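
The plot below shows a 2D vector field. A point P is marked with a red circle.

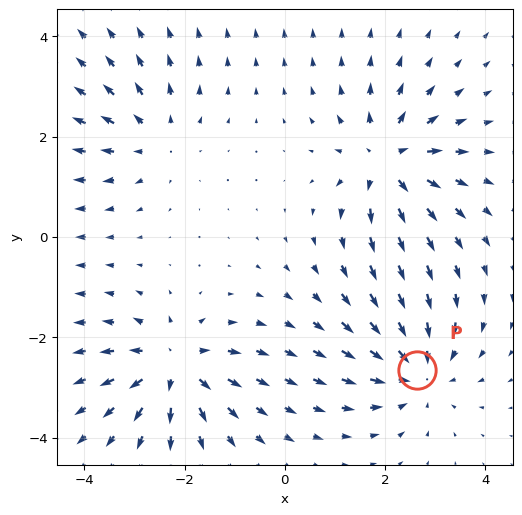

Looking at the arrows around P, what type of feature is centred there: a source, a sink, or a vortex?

sink

At P (2.6, -2.7) the arrows converge inward. Divergence about -4, curl ≈0 — negative divergence with near-zero curl is a sink.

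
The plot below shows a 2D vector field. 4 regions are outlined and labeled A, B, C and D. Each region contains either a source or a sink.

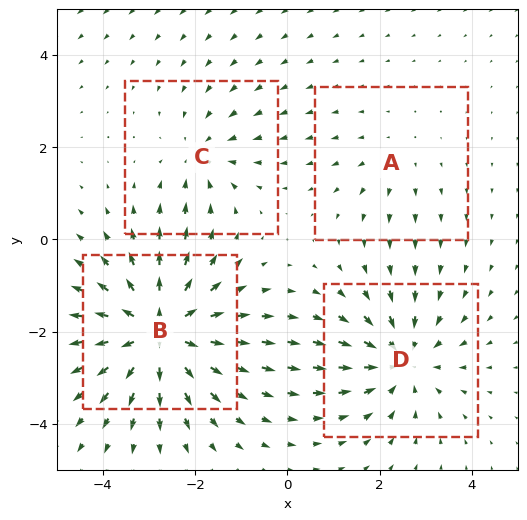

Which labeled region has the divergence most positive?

Divergence at each region's feature centre — A: about +2, B: about +6, C: about -3, D: about -5. Region B is most positive.

B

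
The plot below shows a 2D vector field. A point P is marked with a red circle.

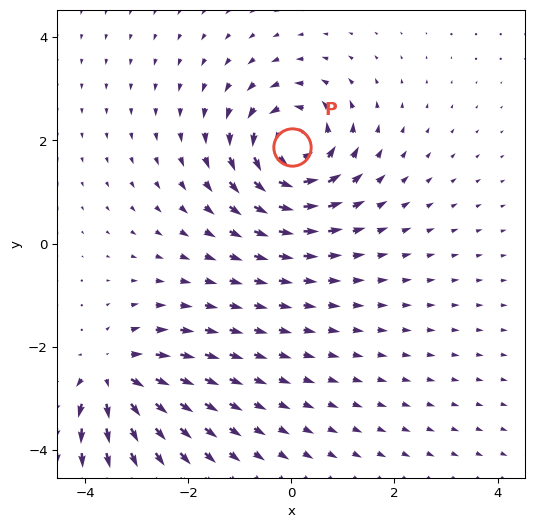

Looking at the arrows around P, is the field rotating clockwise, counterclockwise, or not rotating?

Near P at (0.0, 1.9) the arrows circulate counterclockwise. The curl (z-component) there is about +4; positive curl means counterclockwise rotation.

counterclockwise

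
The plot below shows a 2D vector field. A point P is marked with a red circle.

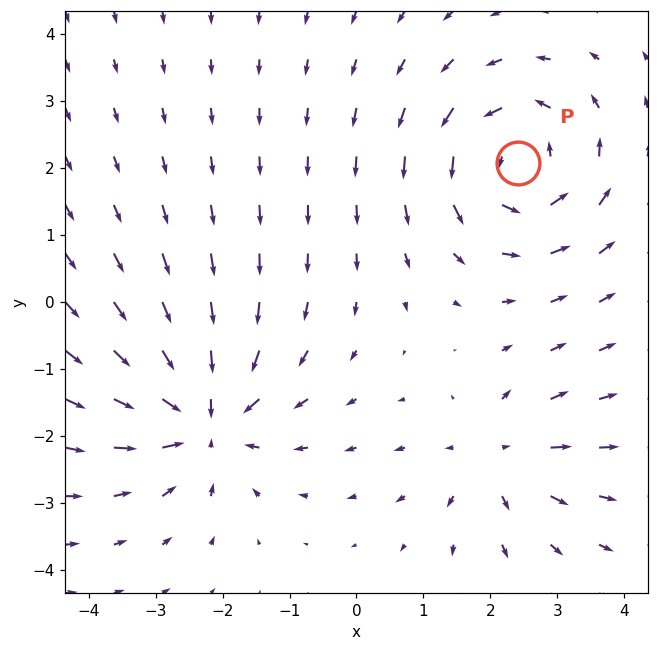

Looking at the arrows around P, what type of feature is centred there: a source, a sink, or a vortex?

vortex

At P (2.4, 2.1) the arrows circulate counterclockwise. Divergence ≈0, curl about +5 — near-zero divergence with nonzero curl is a vortex.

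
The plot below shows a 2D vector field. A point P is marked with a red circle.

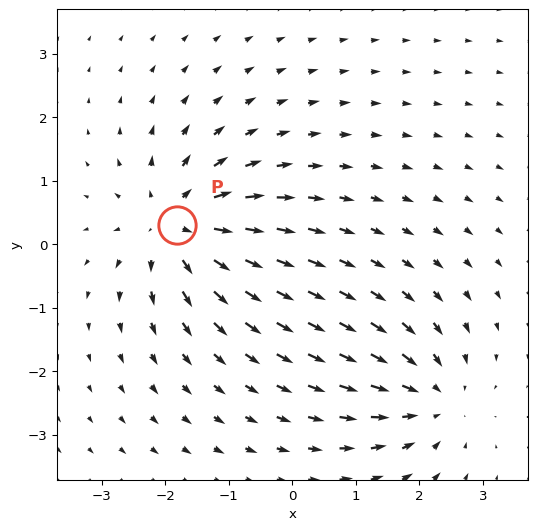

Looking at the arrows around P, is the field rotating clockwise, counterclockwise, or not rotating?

not rotating

Near P at (-1.8, 0.3) the arrows show no circulation. The curl there is ≈0.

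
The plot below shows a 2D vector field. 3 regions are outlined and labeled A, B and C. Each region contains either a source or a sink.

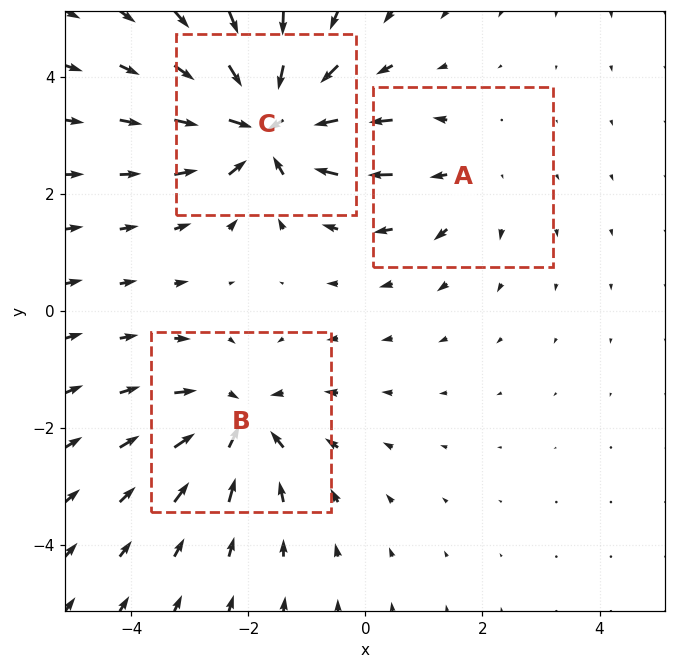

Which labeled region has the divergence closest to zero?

Divergence at each region's feature centre — A: about +2, B: about -4, C: about -5. Region A is closest to zero.

A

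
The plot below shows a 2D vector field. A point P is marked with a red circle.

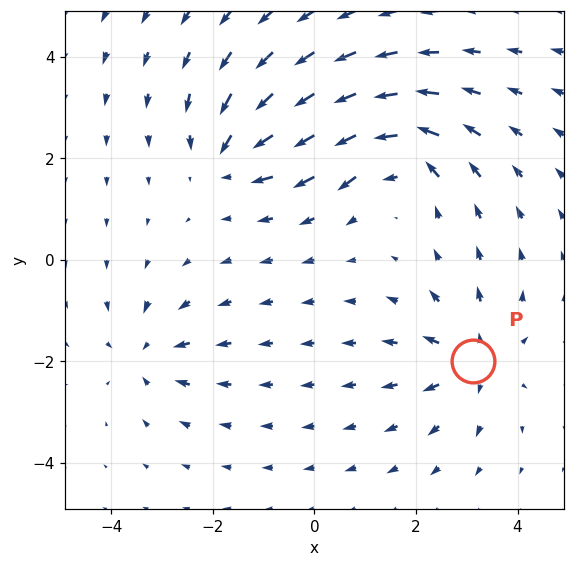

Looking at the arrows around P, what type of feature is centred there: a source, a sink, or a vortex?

At P (3.1, -2.0) the arrows spread outward. Divergence about +5, curl ≈0 — positive divergence with near-zero curl is a source.

source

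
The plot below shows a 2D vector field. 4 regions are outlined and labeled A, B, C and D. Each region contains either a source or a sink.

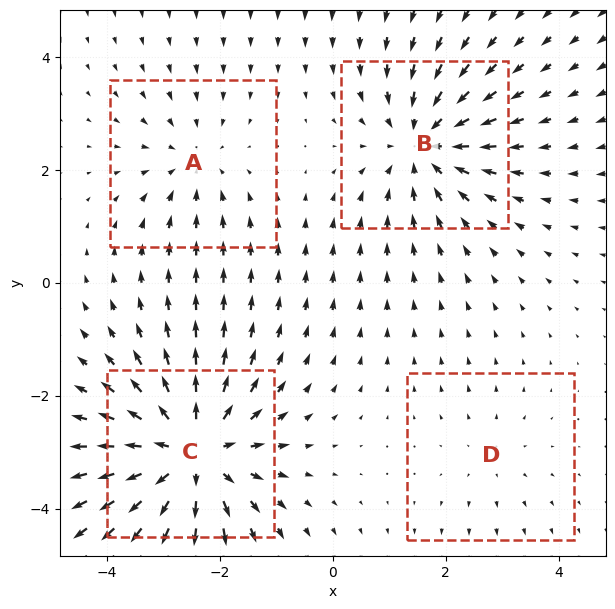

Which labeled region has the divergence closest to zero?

Divergence at each region's feature centre — A: about -3, B: about -5, C: about +7, D: about +2. Region D is closest to zero.

D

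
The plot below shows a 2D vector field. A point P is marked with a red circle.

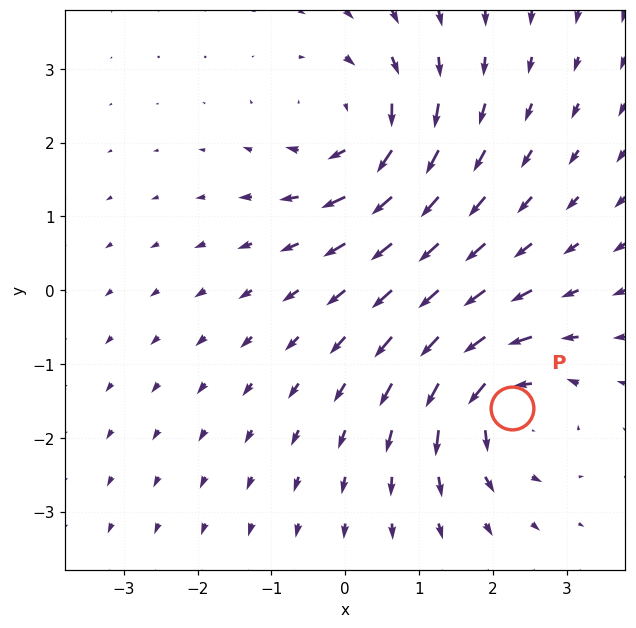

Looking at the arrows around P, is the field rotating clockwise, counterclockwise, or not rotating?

Near P at (2.3, -1.6) the arrows circulate counterclockwise. The curl (z-component) there is about +5; positive curl means counterclockwise rotation.

counterclockwise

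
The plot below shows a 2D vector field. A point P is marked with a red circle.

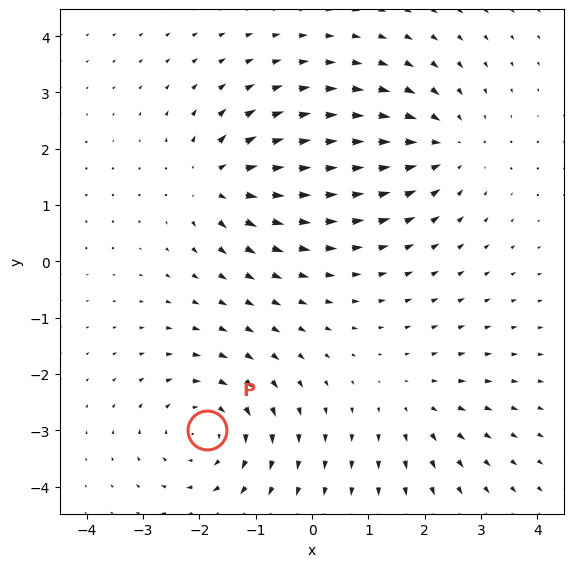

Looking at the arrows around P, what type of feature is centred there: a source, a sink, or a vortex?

vortex

At P (-1.9, -3.0) the arrows circulate clockwise. Divergence ≈0, curl about -4 — near-zero divergence with nonzero curl is a vortex.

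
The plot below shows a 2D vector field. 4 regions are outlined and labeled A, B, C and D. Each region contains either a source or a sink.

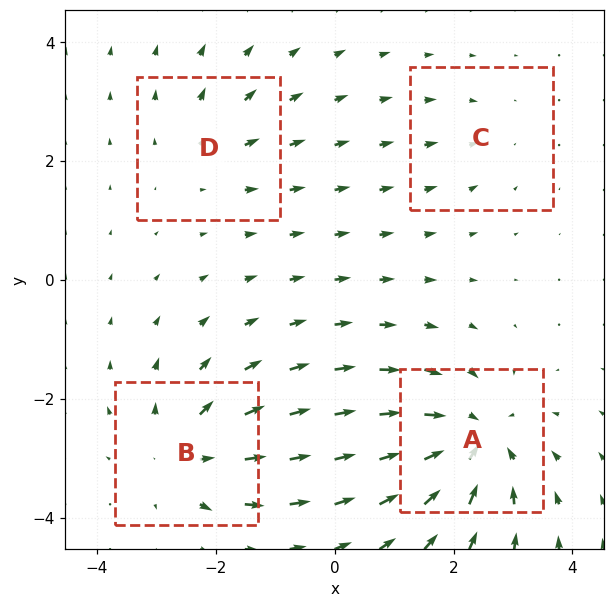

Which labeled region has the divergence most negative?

A

Divergence at each region's feature centre — A: about -7, B: about +5, C: about -2, D: about +3. Region A is most negative.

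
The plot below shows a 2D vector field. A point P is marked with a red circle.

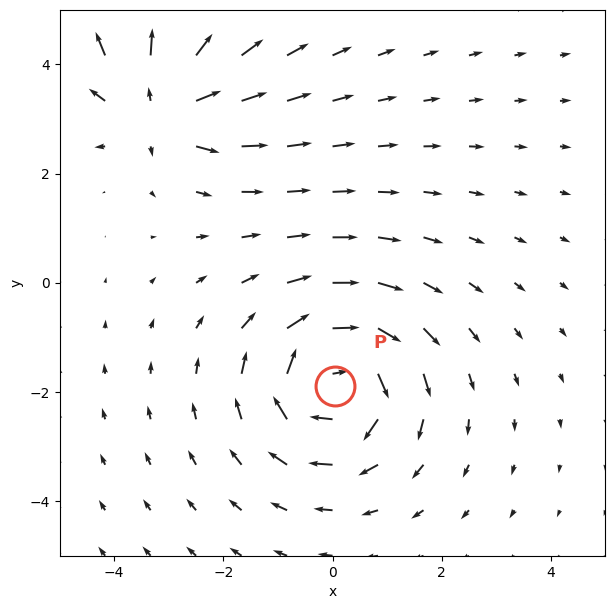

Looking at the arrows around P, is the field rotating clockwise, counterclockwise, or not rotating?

Near P at (0.1, -1.9) the arrows circulate clockwise. The curl (z-component) there is about -5; negative curl means clockwise rotation.

clockwise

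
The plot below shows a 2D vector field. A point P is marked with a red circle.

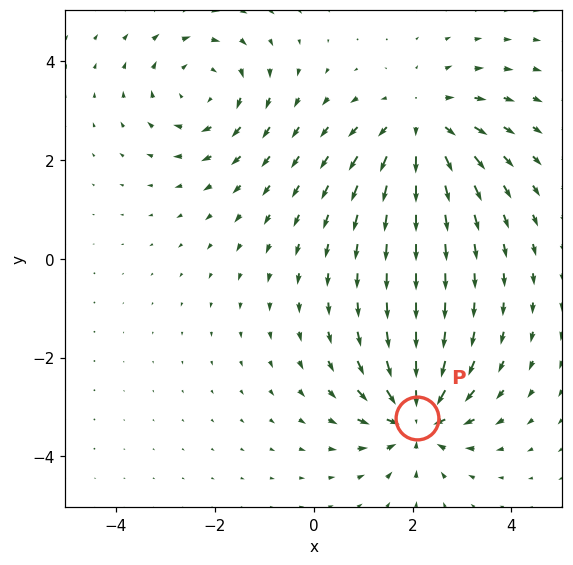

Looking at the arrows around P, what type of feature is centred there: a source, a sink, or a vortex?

At P (2.1, -3.2) the arrows converge inward. Divergence about -6, curl ≈0 — negative divergence with near-zero curl is a sink.

sink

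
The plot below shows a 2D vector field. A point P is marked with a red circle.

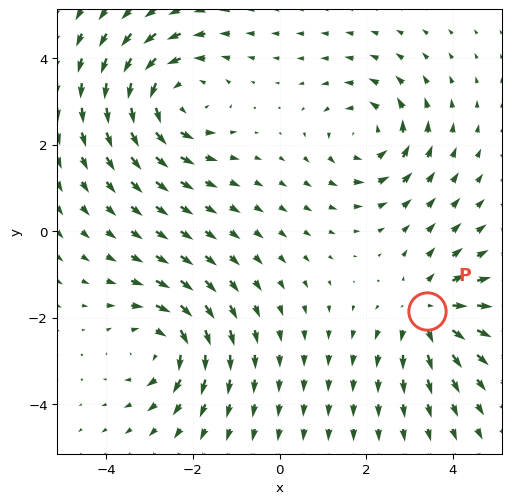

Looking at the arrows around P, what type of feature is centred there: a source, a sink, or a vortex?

At P (3.4, -1.8) the arrows spread outward. Divergence about +4, curl ≈0 — positive divergence with near-zero curl is a source.

source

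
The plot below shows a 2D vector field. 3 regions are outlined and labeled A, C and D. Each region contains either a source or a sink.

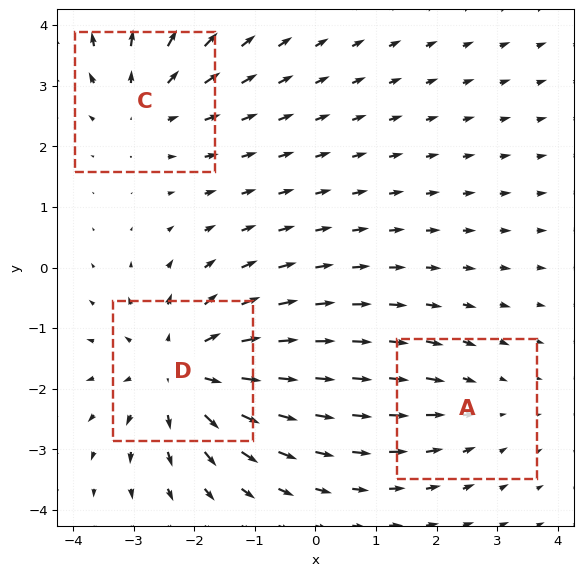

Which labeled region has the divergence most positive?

Divergence at each region's feature centre — A: about -2, C: about +3, D: about +4. Region D is most positive.

D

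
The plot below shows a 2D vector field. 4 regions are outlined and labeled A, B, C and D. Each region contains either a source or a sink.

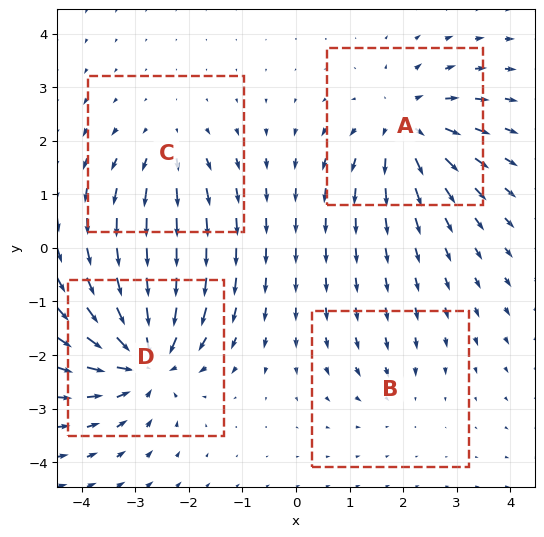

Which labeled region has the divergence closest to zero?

Divergence at each region's feature centre — A: about +5, B: about -2, C: about +3, D: about -7. Region B is closest to zero.

B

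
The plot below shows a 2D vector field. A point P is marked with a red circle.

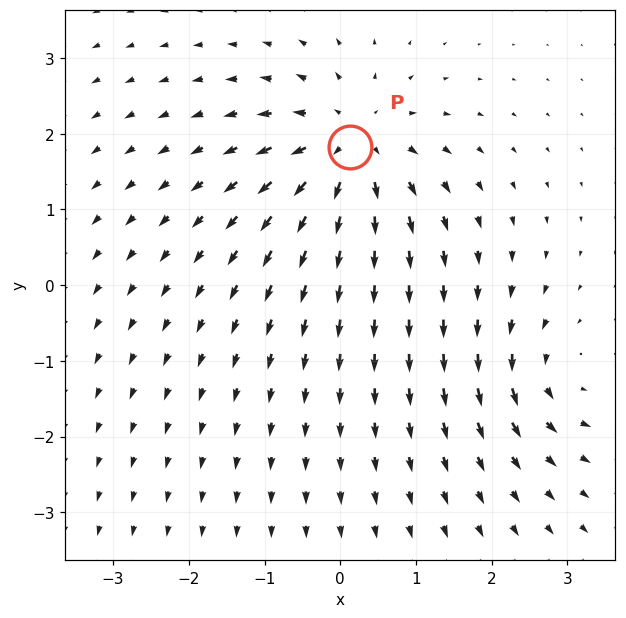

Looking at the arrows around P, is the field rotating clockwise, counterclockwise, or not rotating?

Near P at (0.1, 1.8) the arrows show no circulation. The curl there is ≈0.

not rotating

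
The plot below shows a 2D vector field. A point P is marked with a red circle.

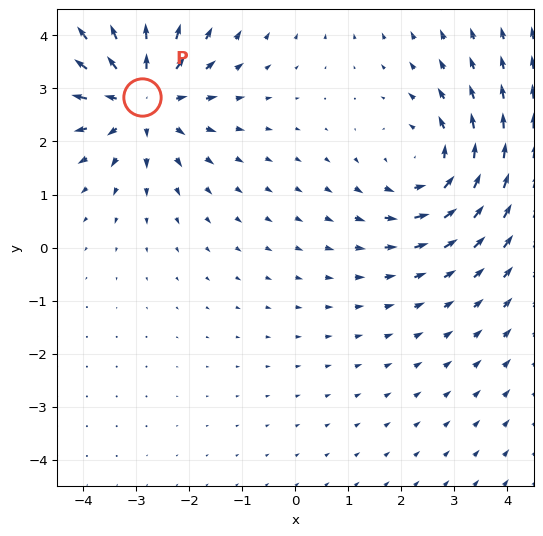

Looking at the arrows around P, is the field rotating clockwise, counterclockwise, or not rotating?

Near P at (-2.9, 2.8) the arrows show no circulation. The curl there is ≈0.

not rotating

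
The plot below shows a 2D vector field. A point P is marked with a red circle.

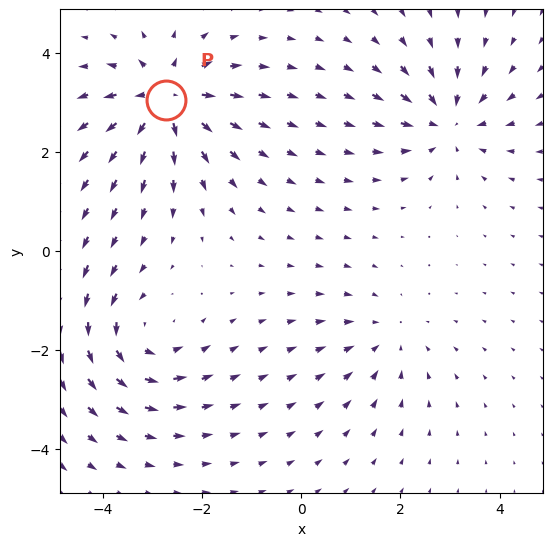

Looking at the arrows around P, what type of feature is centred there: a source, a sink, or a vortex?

source

At P (-2.7, 3.1) the arrows spread outward. Divergence about +5, curl ≈0 — positive divergence with near-zero curl is a source.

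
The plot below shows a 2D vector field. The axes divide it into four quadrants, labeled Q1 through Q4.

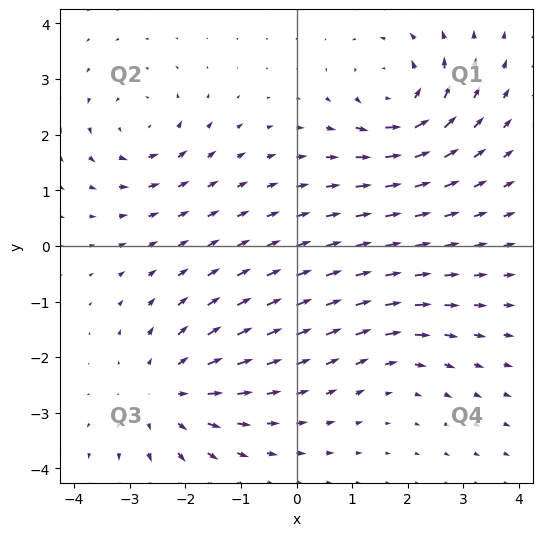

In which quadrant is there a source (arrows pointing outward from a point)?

Q3

The source sits at approximately (-2.4, -2.7), which lies in quadrant Q3. The divergence there is about +4, positive as expected for a source.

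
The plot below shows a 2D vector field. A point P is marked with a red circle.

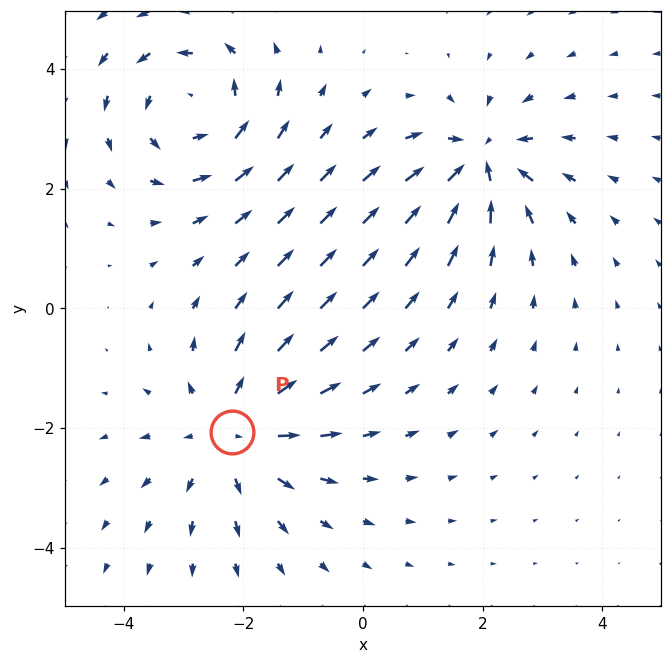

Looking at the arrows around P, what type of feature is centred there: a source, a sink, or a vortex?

At P (-2.2, -2.1) the arrows spread outward. Divergence about +3, curl ≈0 — positive divergence with near-zero curl is a source.

source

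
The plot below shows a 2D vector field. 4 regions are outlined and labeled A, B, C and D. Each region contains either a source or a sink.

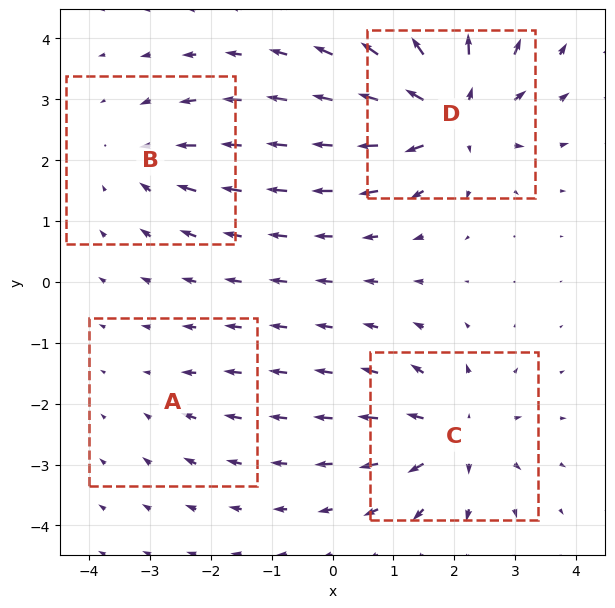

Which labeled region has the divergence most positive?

Divergence at each region's feature centre — A: about -2, B: about -4, C: about +6, D: about +8. Region D is most positive.

D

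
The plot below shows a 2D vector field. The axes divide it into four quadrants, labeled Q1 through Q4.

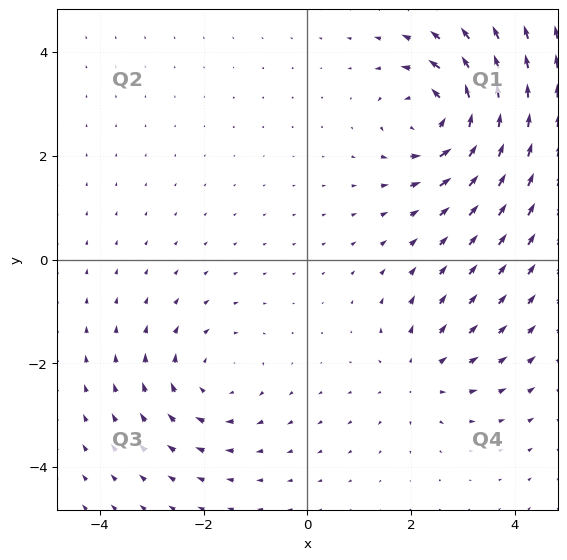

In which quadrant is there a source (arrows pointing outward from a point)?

The source sits at approximately (2.2, -2.2), which lies in quadrant Q4. The divergence there is about +3, positive as expected for a source.

Q4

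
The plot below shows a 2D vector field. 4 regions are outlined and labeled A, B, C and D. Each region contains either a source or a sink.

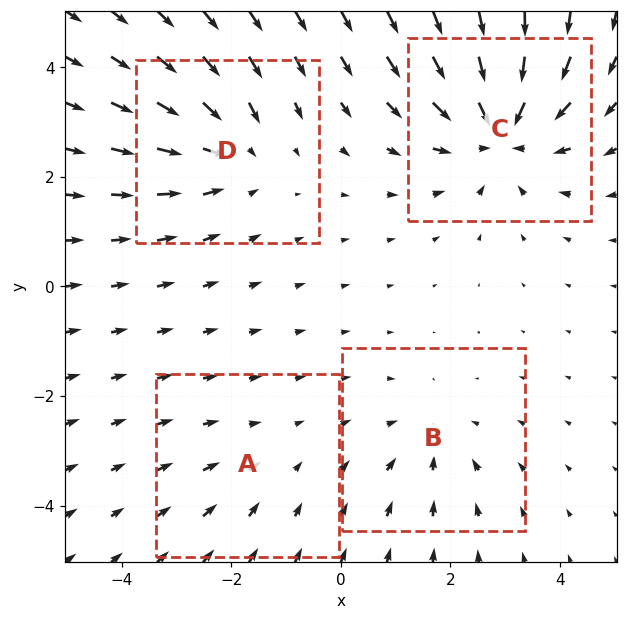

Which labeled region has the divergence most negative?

Divergence at each region's feature centre — A: about -2, B: about -3, C: about -6, D: about -4. Region C is most negative.

C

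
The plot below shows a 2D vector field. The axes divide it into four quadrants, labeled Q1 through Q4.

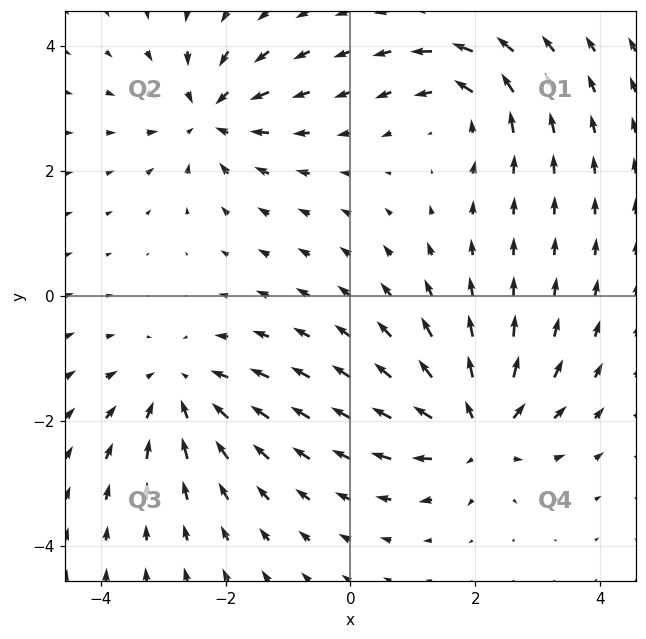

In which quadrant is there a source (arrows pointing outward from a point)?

Q4

The source sits at approximately (2.0, -2.2), which lies in quadrant Q4. The divergence there is about +7, positive as expected for a source.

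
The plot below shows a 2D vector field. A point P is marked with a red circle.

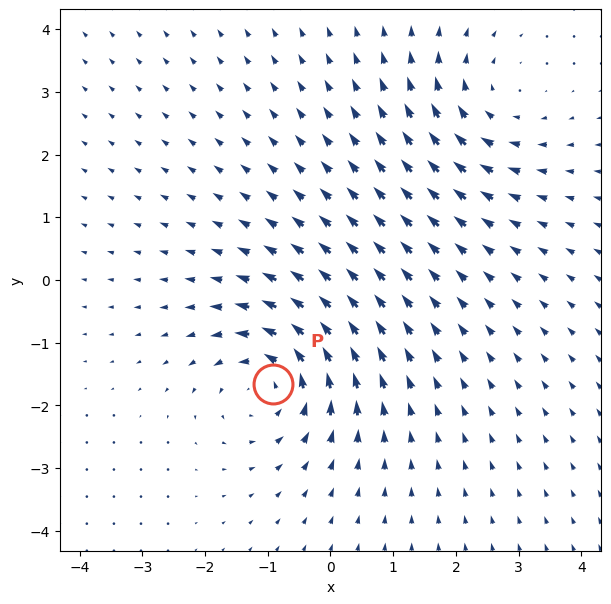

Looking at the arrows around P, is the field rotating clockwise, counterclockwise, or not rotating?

Near P at (-0.9, -1.7) the arrows circulate counterclockwise. The curl (z-component) there is about +6; positive curl means counterclockwise rotation.

counterclockwise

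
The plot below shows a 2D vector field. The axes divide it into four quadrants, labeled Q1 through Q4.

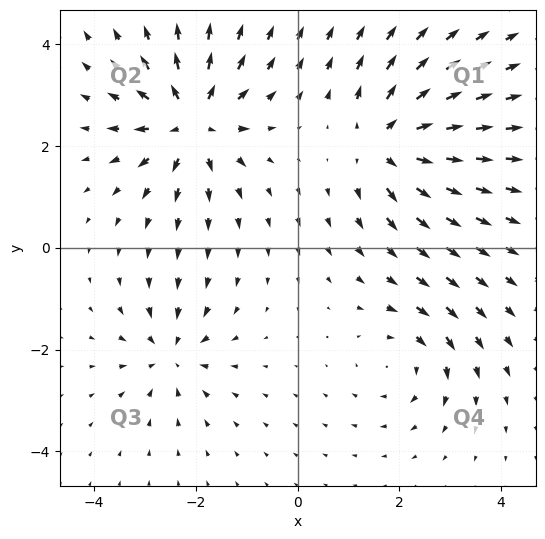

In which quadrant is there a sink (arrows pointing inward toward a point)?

Q3

The sink sits at approximately (-2.5, -2.1), which lies in quadrant Q3. The divergence there is about -3, negative as expected for a sink.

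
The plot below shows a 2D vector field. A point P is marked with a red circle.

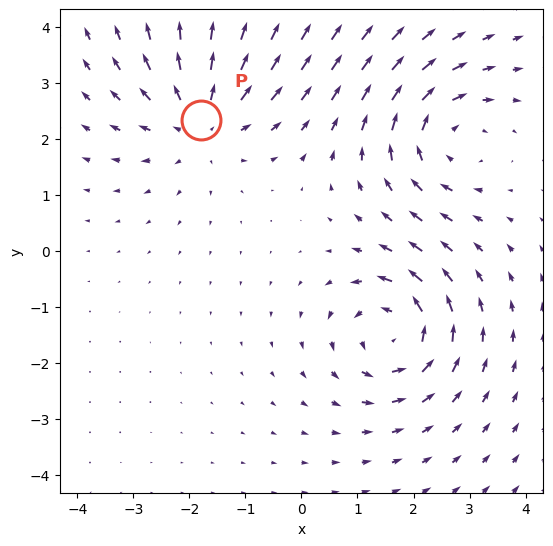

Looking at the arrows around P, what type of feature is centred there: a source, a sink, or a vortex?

source

At P (-1.8, 2.3) the arrows spread outward. Divergence about +4, curl ≈0 — positive divergence with near-zero curl is a source.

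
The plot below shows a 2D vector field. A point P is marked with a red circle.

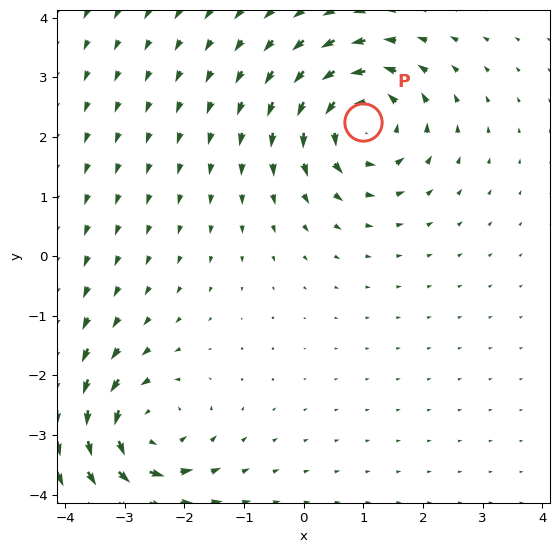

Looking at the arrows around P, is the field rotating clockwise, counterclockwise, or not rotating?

Near P at (1.0, 2.3) the arrows circulate counterclockwise. The curl (z-component) there is about +6; positive curl means counterclockwise rotation.

counterclockwise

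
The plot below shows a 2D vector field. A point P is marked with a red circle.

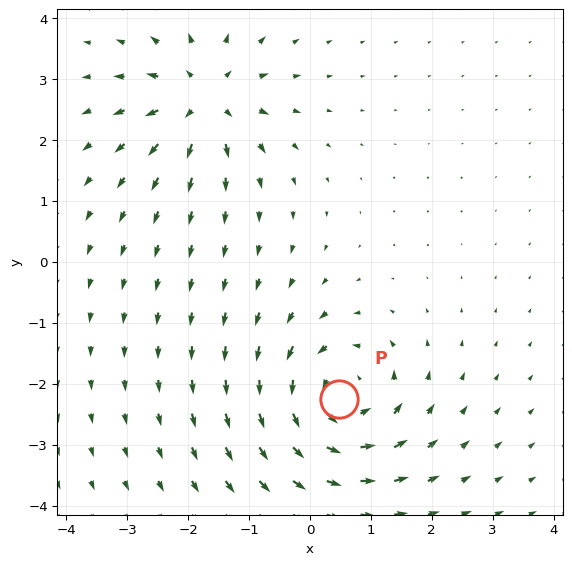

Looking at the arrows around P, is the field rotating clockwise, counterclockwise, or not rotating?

Near P at (0.5, -2.3) the arrows circulate counterclockwise. The curl (z-component) there is about +5; positive curl means counterclockwise rotation.

counterclockwise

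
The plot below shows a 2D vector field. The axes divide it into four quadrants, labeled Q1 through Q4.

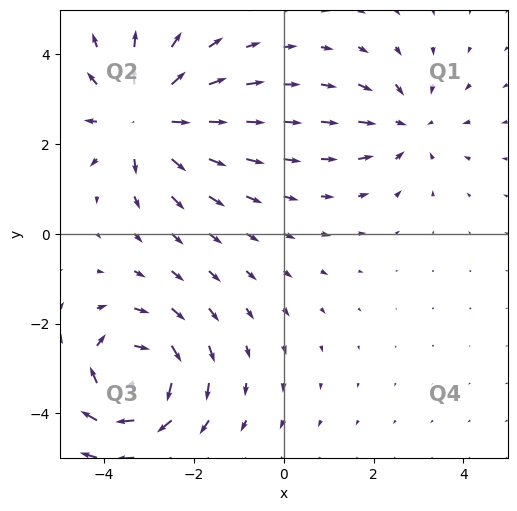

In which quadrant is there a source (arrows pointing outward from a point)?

Q2

The source sits at approximately (-3.1, 2.6), which lies in quadrant Q2. The divergence there is about +5, positive as expected for a source.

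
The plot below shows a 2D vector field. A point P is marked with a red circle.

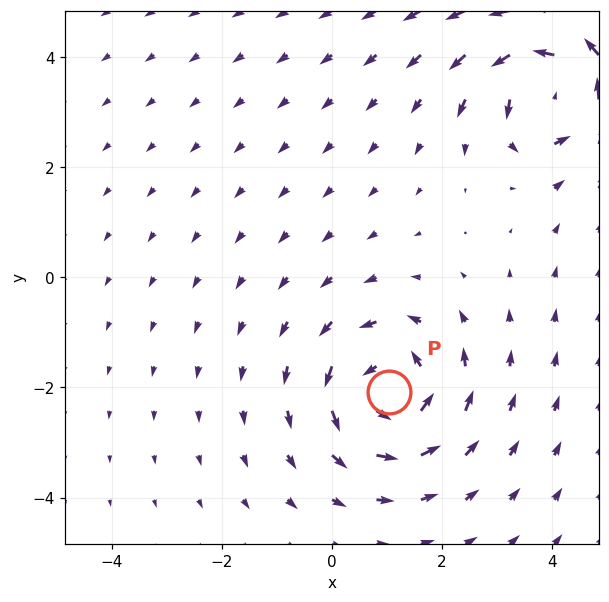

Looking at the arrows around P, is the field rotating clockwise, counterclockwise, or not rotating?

Near P at (1.0, -2.1) the arrows circulate counterclockwise. The curl (z-component) there is about +4; positive curl means counterclockwise rotation.

counterclockwise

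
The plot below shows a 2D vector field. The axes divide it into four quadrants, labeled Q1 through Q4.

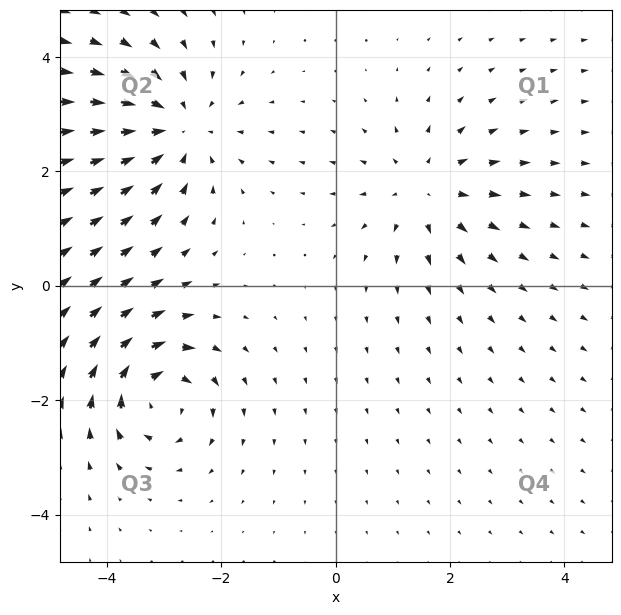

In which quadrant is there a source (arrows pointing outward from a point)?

The source sits at approximately (1.6, 1.7), which lies in quadrant Q1. The divergence there is about +4, positive as expected for a source.

Q1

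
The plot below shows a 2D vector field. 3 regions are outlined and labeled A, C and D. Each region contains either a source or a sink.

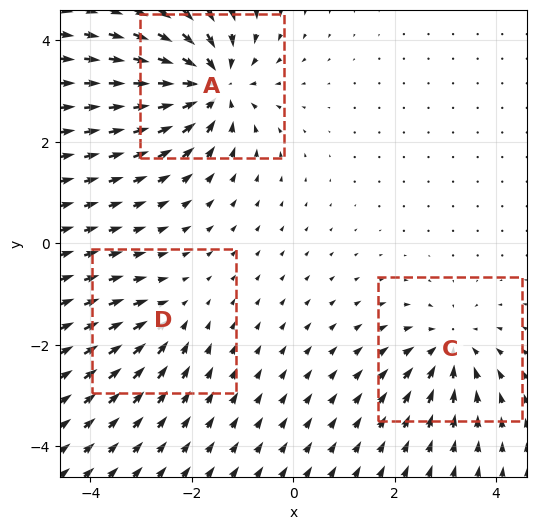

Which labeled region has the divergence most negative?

A

Divergence at each region's feature centre — A: about -6, C: about -4, D: about -2. Region A is most negative.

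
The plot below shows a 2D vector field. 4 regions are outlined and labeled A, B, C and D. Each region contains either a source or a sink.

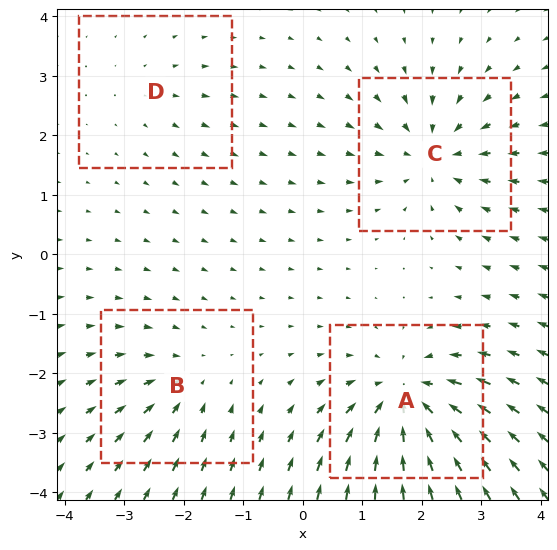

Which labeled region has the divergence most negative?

A

Divergence at each region's feature centre — A: about -7, B: about -4, C: about -5, D: about +2. Region A is most negative.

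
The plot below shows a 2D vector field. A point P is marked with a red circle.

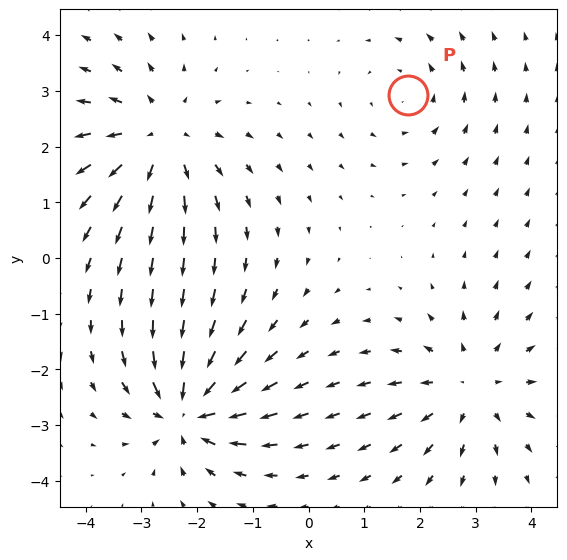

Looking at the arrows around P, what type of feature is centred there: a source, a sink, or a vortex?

vortex

At P (1.8, 2.9) the arrows circulate counterclockwise. Divergence ≈0, curl about +3 — near-zero divergence with nonzero curl is a vortex.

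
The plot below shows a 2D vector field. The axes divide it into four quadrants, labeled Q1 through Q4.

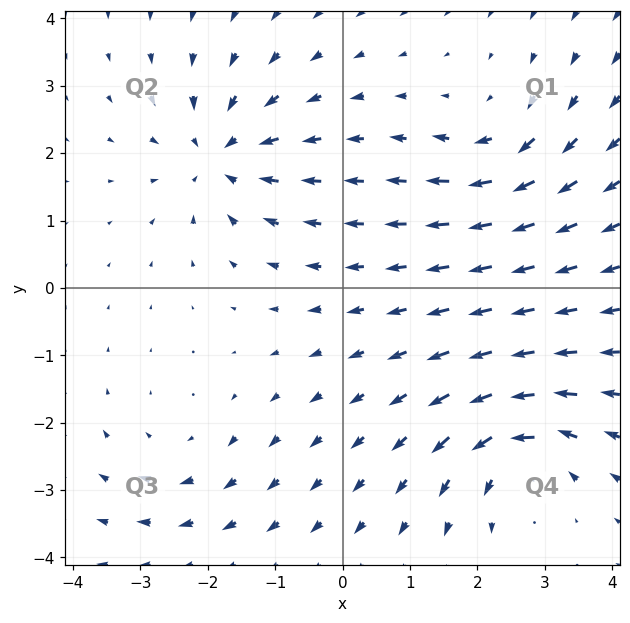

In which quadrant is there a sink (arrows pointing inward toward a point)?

Q2

The sink sits at approximately (-1.8, 2.0), which lies in quadrant Q2. The divergence there is about -6, negative as expected for a sink.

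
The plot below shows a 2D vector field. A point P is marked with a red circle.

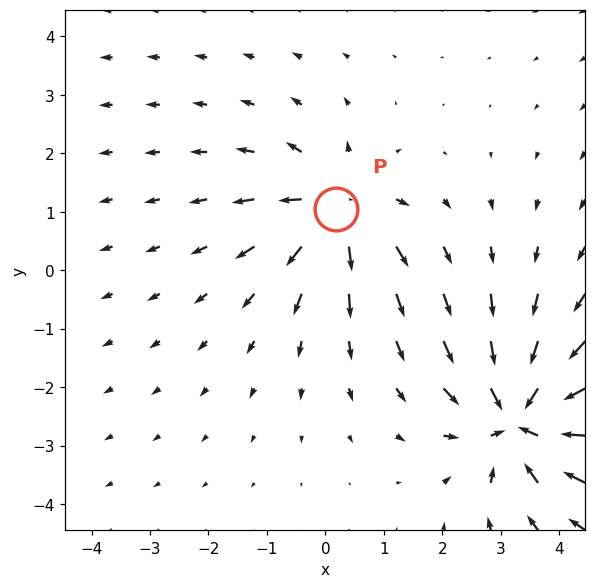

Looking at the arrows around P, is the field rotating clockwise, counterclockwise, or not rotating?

not rotating

Near P at (0.2, 1.0) the arrows show no circulation. The curl there is ≈0.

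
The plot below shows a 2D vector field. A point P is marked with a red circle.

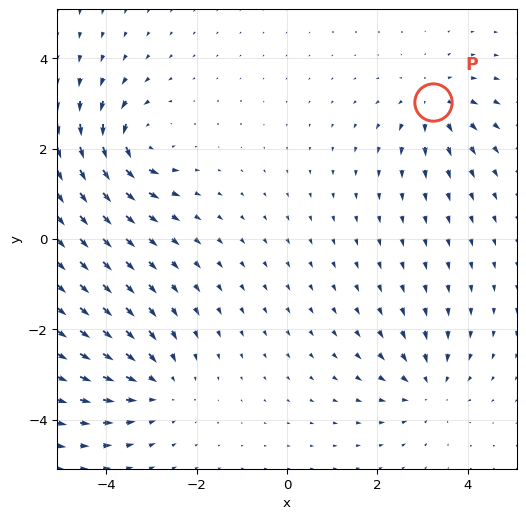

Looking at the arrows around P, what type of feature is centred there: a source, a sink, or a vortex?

source

At P (3.2, 3.0) the arrows spread outward. Divergence about +4, curl ≈0 — positive divergence with near-zero curl is a source.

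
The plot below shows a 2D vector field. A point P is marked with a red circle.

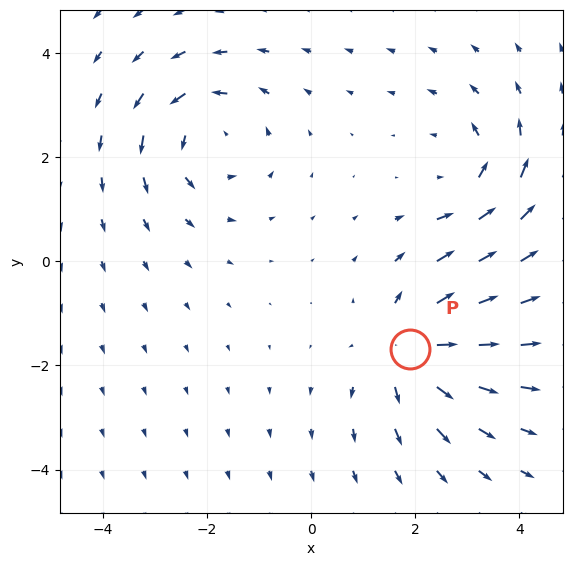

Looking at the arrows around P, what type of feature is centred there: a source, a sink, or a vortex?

At P (1.9, -1.7) the arrows spread outward. Divergence about +4, curl ≈0 — positive divergence with near-zero curl is a source.

source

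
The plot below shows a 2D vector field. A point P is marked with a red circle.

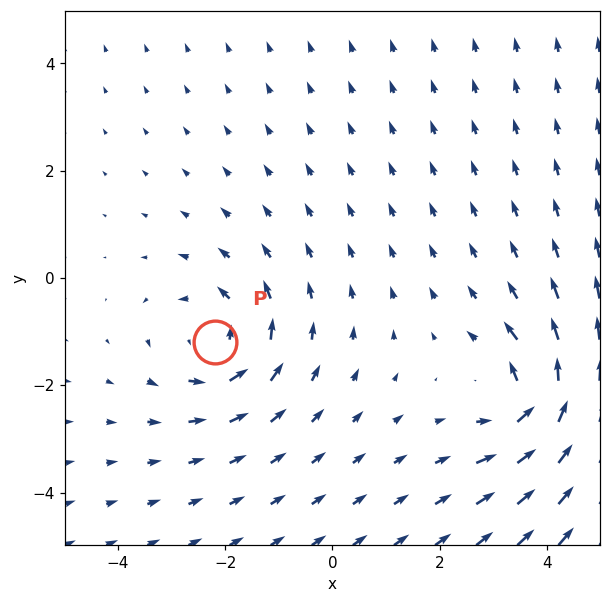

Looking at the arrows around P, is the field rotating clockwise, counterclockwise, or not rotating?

Near P at (-2.2, -1.2) the arrows circulate counterclockwise. The curl (z-component) there is about +3; positive curl means counterclockwise rotation.

counterclockwise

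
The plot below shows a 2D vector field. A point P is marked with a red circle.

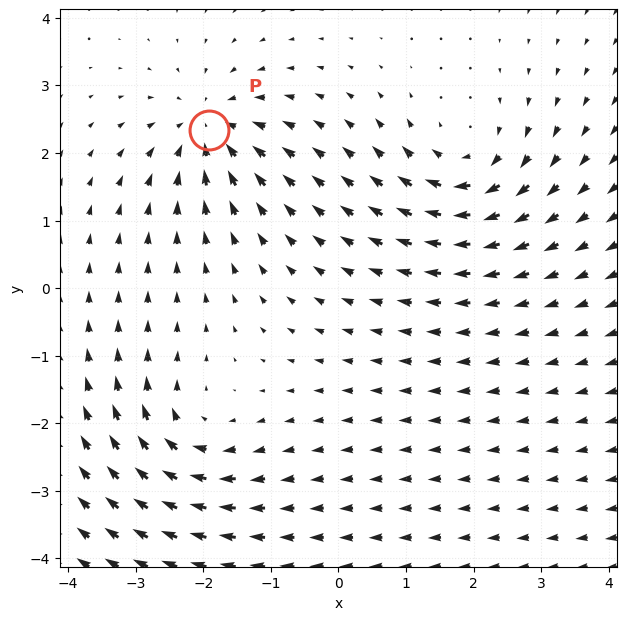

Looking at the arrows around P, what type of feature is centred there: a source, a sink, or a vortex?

sink

At P (-1.9, 2.3) the arrows converge inward. Divergence about -5, curl ≈0 — negative divergence with near-zero curl is a sink.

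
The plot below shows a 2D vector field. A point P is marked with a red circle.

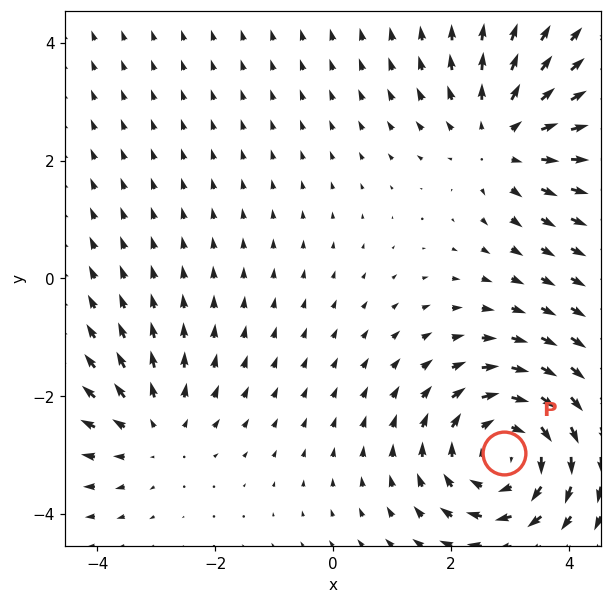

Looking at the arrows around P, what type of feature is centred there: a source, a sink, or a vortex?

At P (2.9, -3.0) the arrows circulate clockwise. Divergence ≈0, curl about -4 — near-zero divergence with nonzero curl is a vortex.

vortex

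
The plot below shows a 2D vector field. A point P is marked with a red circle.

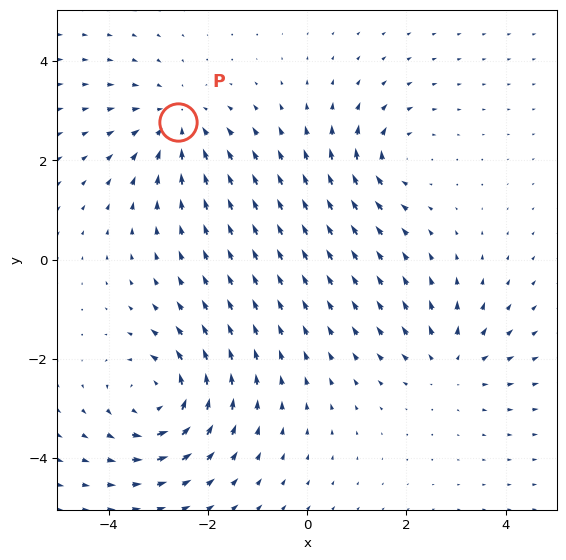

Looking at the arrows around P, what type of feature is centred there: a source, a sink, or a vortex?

sink

At P (-2.6, 2.8) the arrows converge inward. Divergence about -3, curl ≈0 — negative divergence with near-zero curl is a sink.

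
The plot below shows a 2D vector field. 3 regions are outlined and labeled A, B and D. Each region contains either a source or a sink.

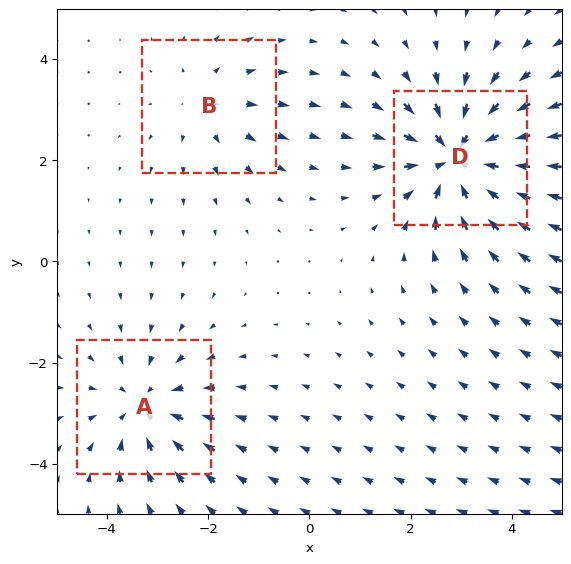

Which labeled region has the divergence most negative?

D

Divergence at each region's feature centre — A: about -3, B: about +2, D: about -5. Region D is most negative.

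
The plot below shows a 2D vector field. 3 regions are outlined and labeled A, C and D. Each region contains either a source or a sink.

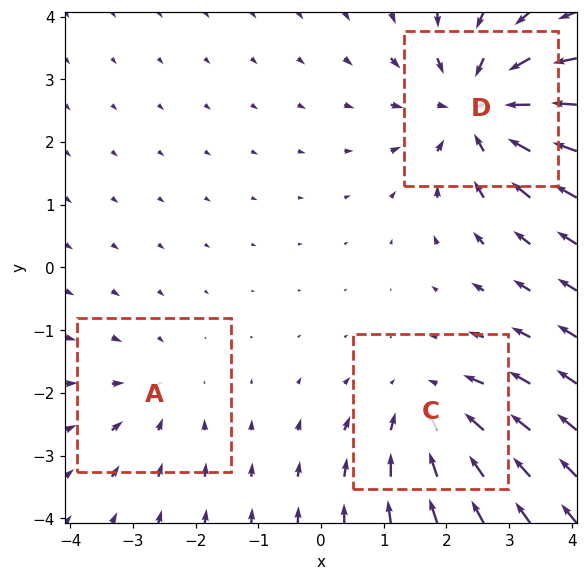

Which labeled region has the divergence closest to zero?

A

Divergence at each region's feature centre — A: about -2, C: about -3, D: about -4. Region A is closest to zero.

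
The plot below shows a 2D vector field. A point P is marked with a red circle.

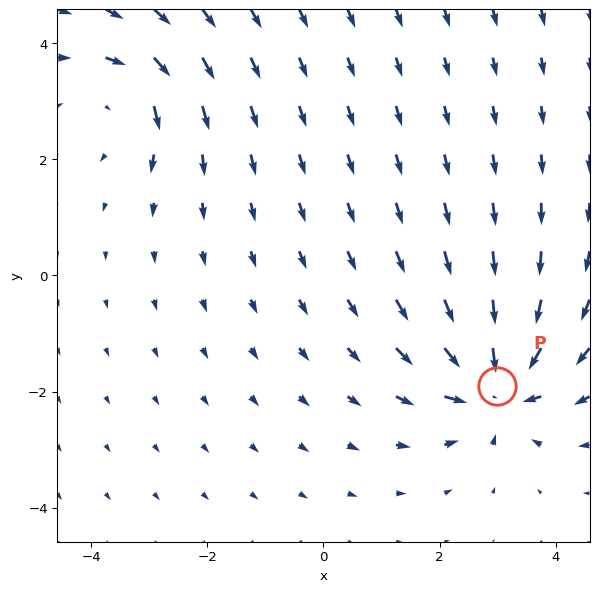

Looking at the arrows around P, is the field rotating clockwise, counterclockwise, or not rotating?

not rotating

Near P at (3.0, -1.9) the arrows show no circulation. The curl there is ≈0.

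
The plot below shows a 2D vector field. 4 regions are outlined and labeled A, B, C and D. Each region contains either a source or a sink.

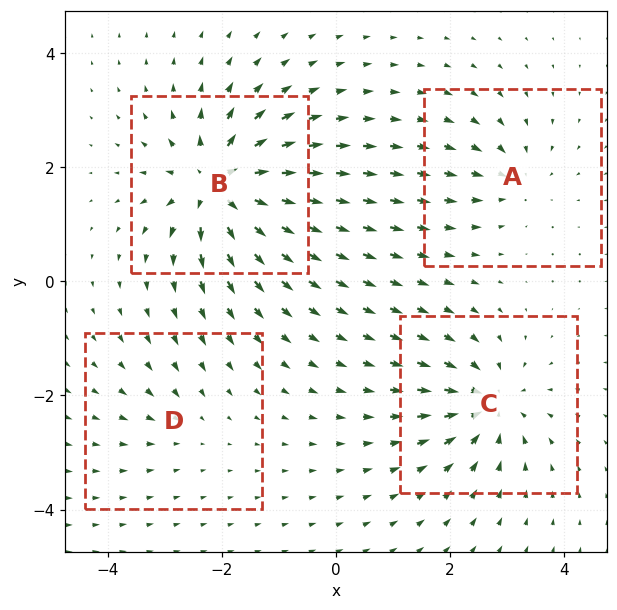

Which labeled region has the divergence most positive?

B

Divergence at each region's feature centre — A: about -4, B: about +8, C: about -6, D: about -2. Region B is most positive.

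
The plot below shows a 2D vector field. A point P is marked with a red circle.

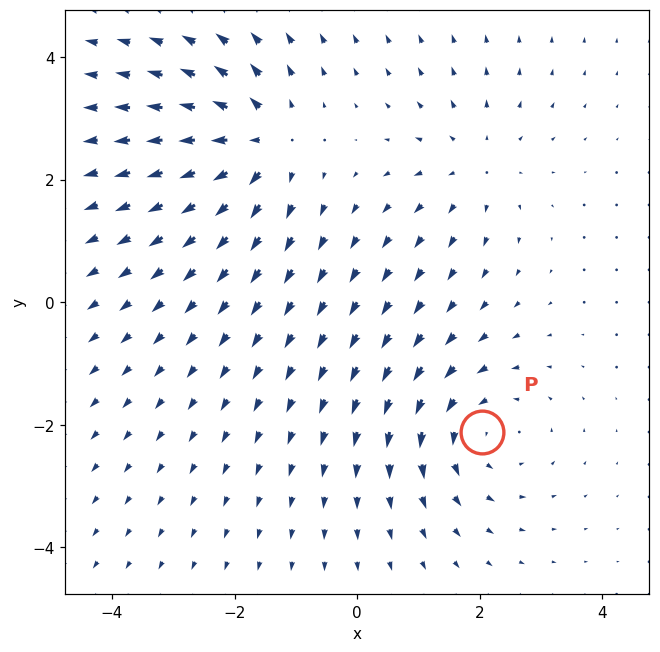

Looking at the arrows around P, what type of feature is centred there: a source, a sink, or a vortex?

At P (2.0, -2.1) the arrows circulate counterclockwise. Divergence ≈0, curl about +4 — near-zero divergence with nonzero curl is a vortex.

vortex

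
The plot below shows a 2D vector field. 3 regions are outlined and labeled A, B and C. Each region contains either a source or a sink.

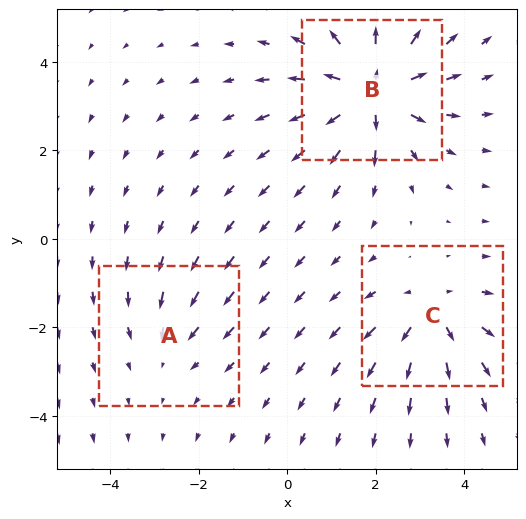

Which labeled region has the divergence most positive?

Divergence at each region's feature centre — A: about -2, B: about +6, C: about +4. Region B is most positive.

B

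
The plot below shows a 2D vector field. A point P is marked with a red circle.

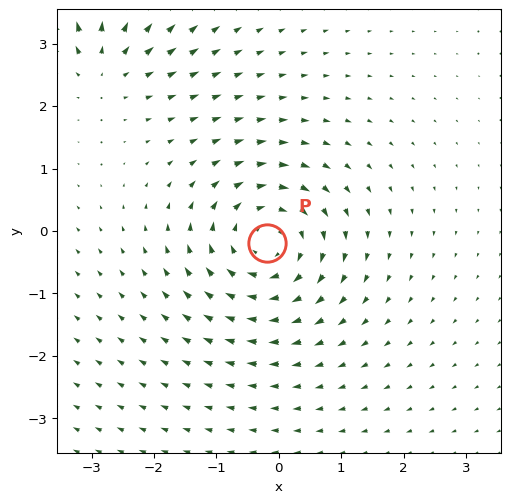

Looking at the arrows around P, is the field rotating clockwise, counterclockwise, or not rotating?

clockwise

Near P at (-0.2, -0.2) the arrows circulate clockwise. The curl (z-component) there is about -4; negative curl means clockwise rotation.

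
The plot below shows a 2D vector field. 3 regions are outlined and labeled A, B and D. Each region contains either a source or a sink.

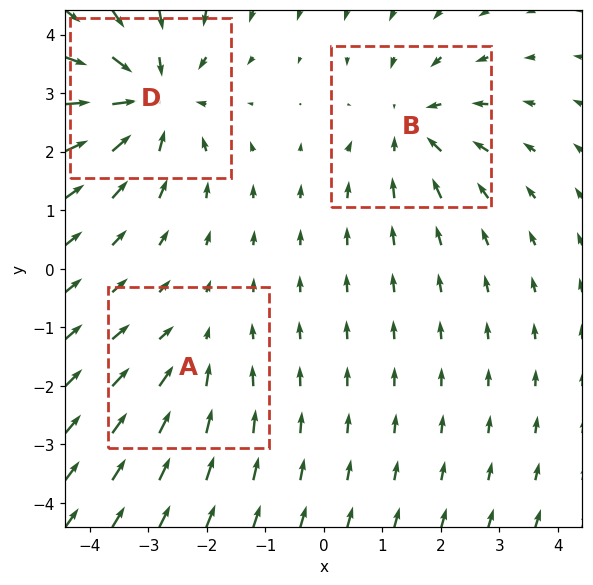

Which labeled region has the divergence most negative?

D

Divergence at each region's feature centre — A: about -2, B: about -3, D: about -4. Region D is most negative.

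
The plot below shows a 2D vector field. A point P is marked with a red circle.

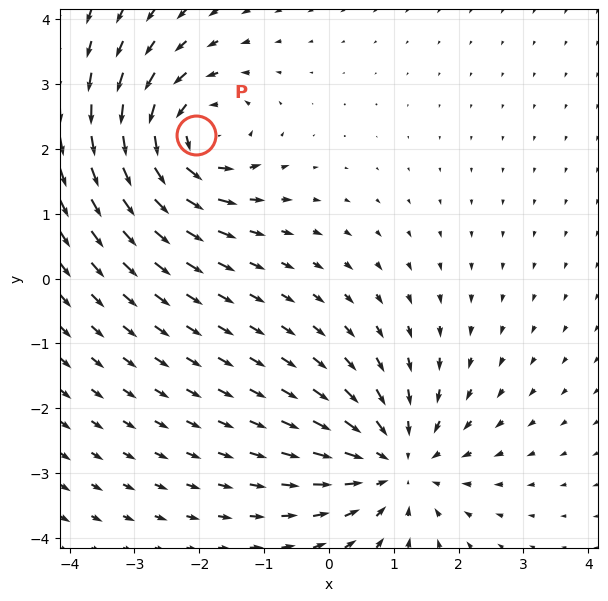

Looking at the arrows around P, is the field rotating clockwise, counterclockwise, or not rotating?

Near P at (-2.0, 2.2) the arrows circulate counterclockwise. The curl (z-component) there is about +3; positive curl means counterclockwise rotation.

counterclockwise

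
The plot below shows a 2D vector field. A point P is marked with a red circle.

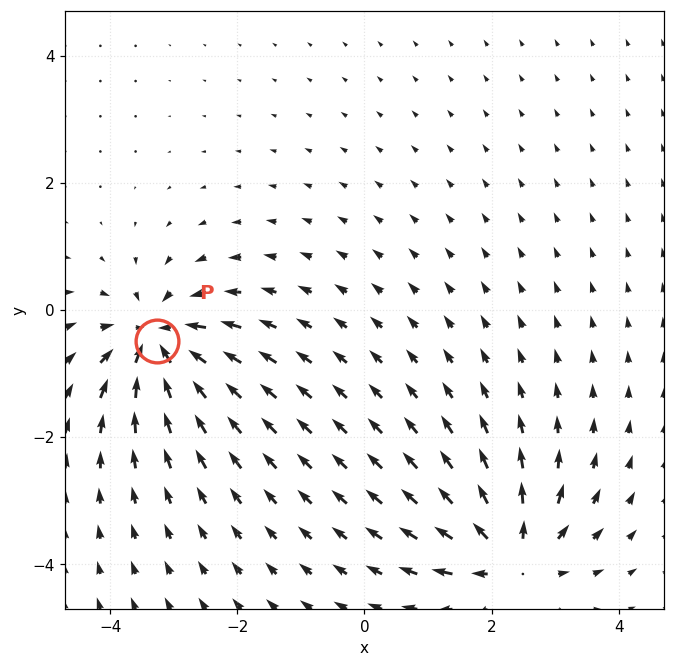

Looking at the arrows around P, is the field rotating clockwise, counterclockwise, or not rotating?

not rotating

Near P at (-3.3, -0.5) the arrows show no circulation. The curl there is ≈0.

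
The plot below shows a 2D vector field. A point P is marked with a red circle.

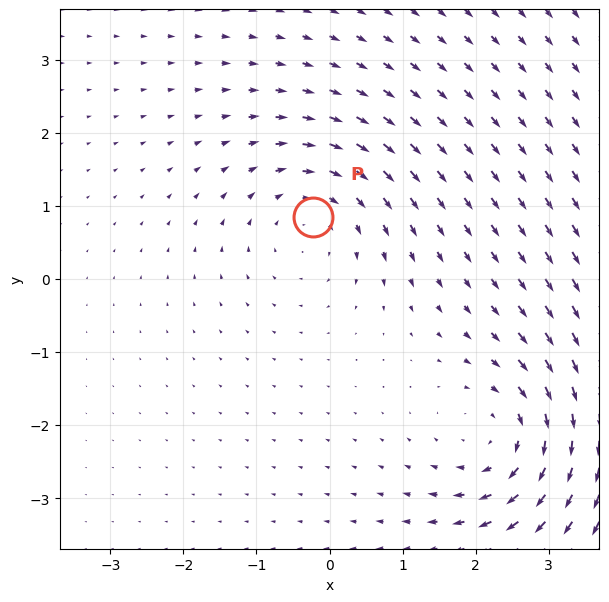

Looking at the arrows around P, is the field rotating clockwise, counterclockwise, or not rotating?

clockwise

Near P at (-0.2, 0.8) the arrows circulate clockwise. The curl (z-component) there is about -4; negative curl means clockwise rotation.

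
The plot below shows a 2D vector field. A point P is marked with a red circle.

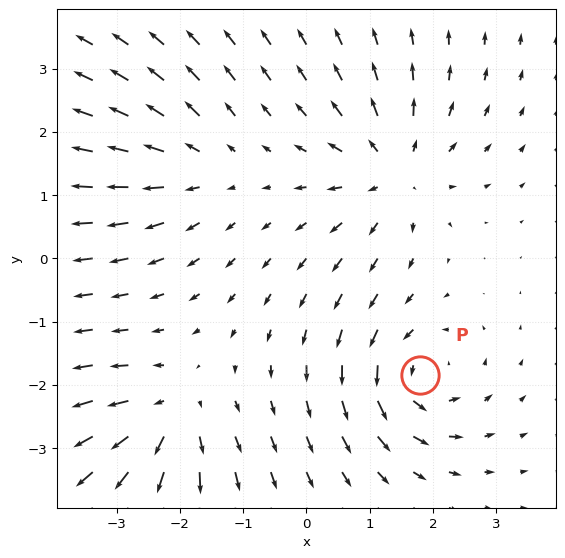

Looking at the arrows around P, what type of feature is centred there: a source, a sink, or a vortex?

vortex

At P (1.8, -1.8) the arrows circulate counterclockwise. Divergence ≈0, curl about +4 — near-zero divergence with nonzero curl is a vortex.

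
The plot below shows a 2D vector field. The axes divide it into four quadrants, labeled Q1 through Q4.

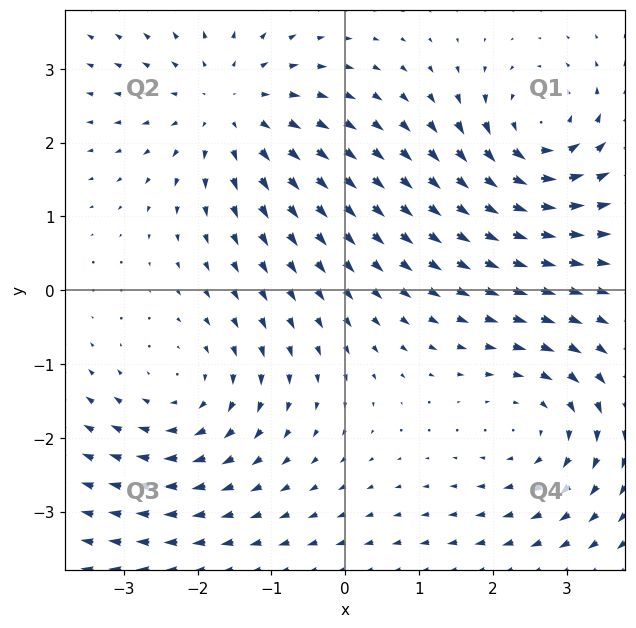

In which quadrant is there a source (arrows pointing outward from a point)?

The source sits at approximately (-1.6, 2.5), which lies in quadrant Q2. The divergence there is about +4, positive as expected for a source.

Q2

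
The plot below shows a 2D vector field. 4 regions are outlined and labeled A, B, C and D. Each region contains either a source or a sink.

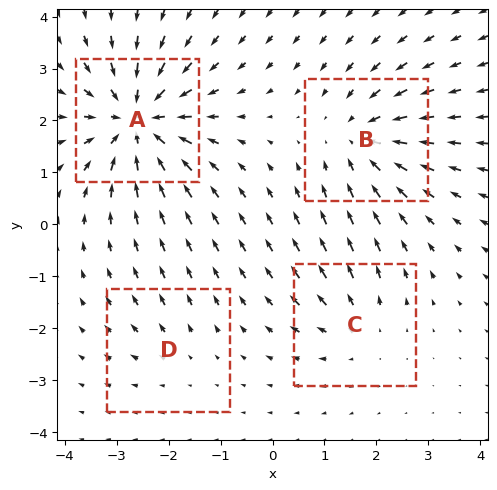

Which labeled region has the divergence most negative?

A

Divergence at each region's feature centre — A: about -8, B: about -5, C: about +3, D: about +2. Region A is most negative.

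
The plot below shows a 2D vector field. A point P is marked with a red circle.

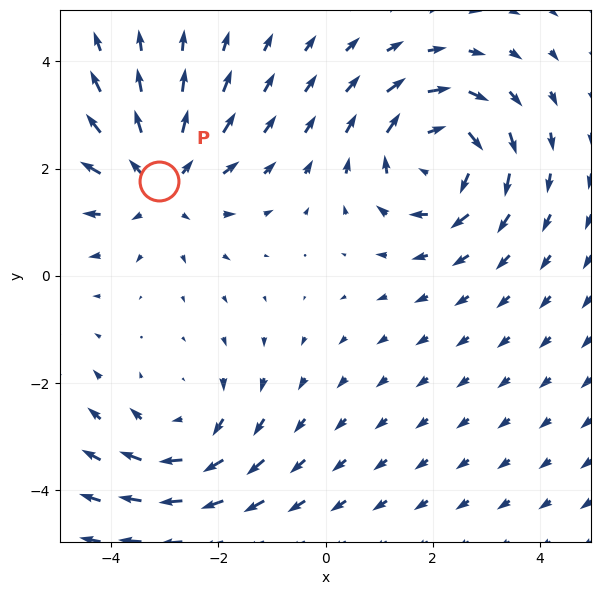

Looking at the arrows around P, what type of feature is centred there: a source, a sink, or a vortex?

At P (-3.1, 1.8) the arrows spread outward. Divergence about +4, curl ≈0 — positive divergence with near-zero curl is a source.

source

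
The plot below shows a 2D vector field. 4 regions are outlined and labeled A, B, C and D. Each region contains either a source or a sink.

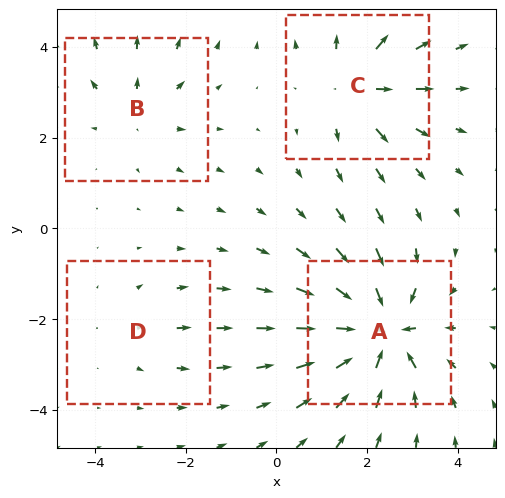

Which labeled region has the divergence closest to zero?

D

Divergence at each region's feature centre — A: about -8, B: about +3, C: about +5, D: about +2. Region D is closest to zero.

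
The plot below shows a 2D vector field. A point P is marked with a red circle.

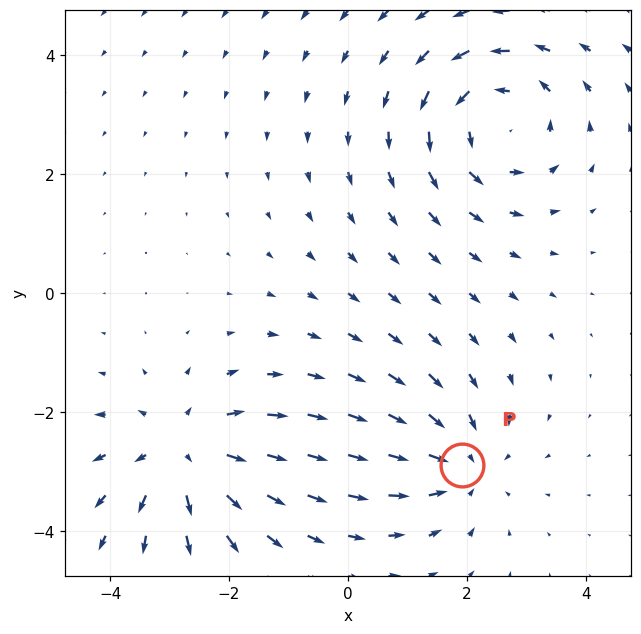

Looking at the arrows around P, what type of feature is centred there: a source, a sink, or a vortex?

At P (1.9, -2.9) the arrows converge inward. Divergence about -3, curl ≈0 — negative divergence with near-zero curl is a sink.

sink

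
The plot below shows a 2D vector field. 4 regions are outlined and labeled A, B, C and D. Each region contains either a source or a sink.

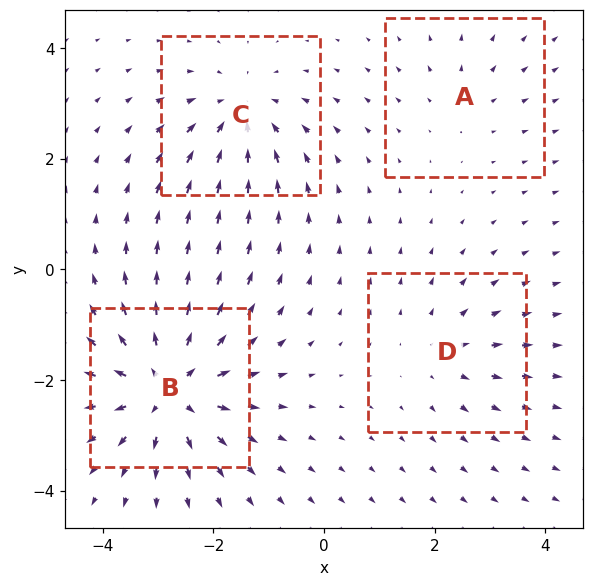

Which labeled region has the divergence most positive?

B

Divergence at each region's feature centre — A: about +2, B: about +7, C: about -4, D: about +3. Region B is most positive.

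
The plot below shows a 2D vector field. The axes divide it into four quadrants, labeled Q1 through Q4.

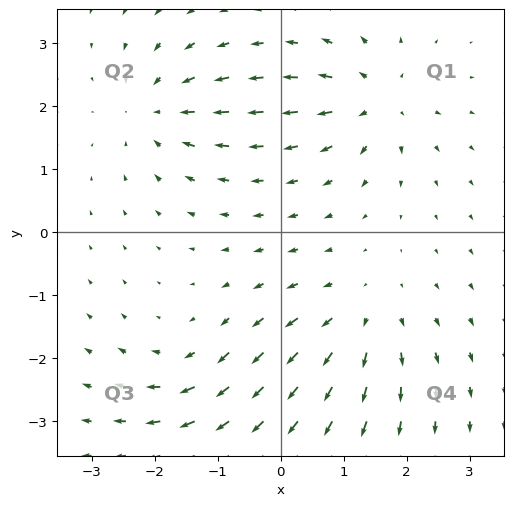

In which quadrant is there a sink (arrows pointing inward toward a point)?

The sink sits at approximately (-2.0, 1.9), which lies in quadrant Q2. The divergence there is about -5, negative as expected for a sink.

Q2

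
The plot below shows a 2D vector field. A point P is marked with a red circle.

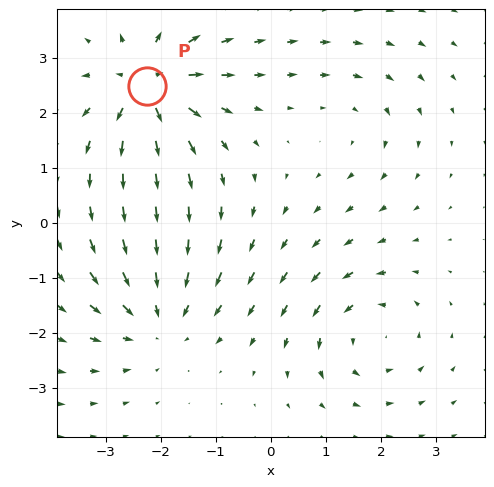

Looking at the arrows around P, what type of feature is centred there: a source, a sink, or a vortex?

At P (-2.2, 2.5) the arrows spread outward. Divergence about +6, curl ≈0 — positive divergence with near-zero curl is a source.

source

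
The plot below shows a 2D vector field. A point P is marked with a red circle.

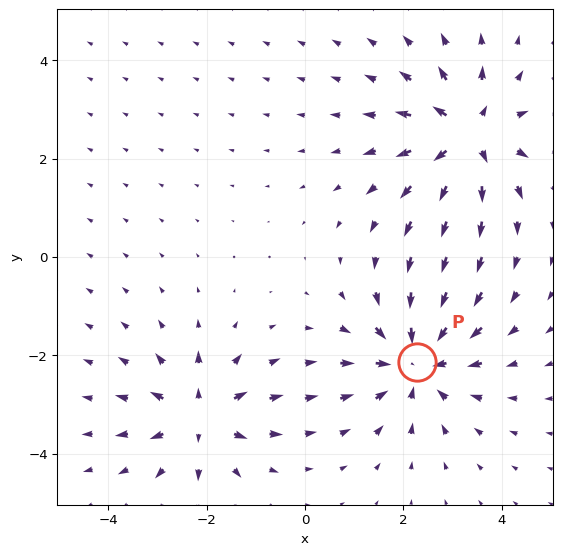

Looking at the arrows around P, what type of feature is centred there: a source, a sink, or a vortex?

At P (2.3, -2.1) the arrows converge inward. Divergence about -5, curl ≈0 — negative divergence with near-zero curl is a sink.

sink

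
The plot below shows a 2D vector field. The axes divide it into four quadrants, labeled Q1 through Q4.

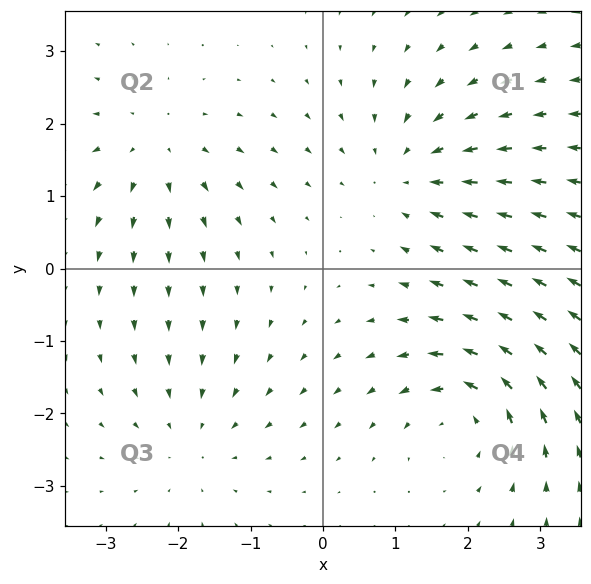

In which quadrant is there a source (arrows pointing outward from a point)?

The source sits at approximately (-2.3, 1.7), which lies in quadrant Q2. The divergence there is about +3, positive as expected for a source.

Q2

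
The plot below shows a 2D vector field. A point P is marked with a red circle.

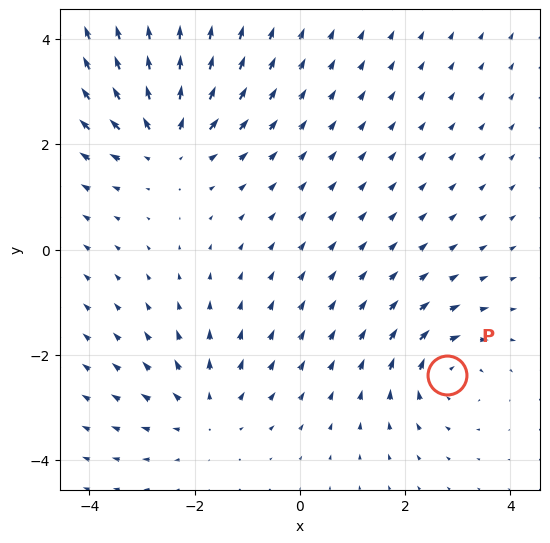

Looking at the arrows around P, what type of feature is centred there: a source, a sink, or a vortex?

vortex

At P (2.8, -2.4) the arrows circulate clockwise. Divergence ≈0, curl about -4 — near-zero divergence with nonzero curl is a vortex.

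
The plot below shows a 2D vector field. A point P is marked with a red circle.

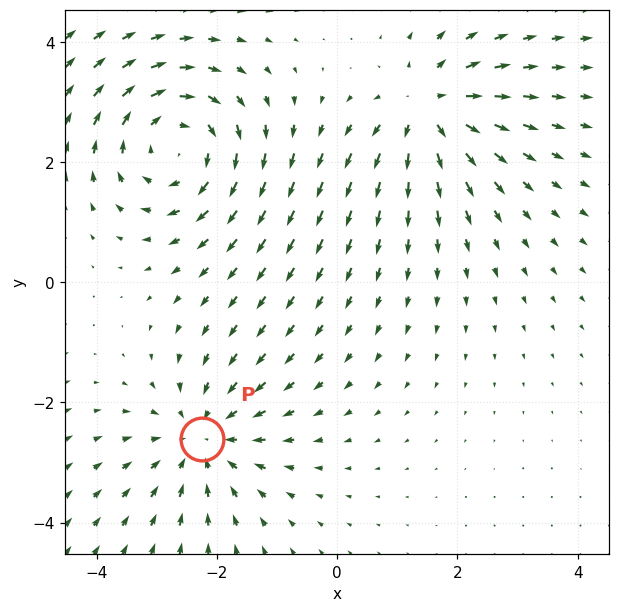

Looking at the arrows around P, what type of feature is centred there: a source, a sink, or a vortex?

sink

At P (-2.2, -2.6) the arrows converge inward. Divergence about -4, curl ≈0 — negative divergence with near-zero curl is a sink.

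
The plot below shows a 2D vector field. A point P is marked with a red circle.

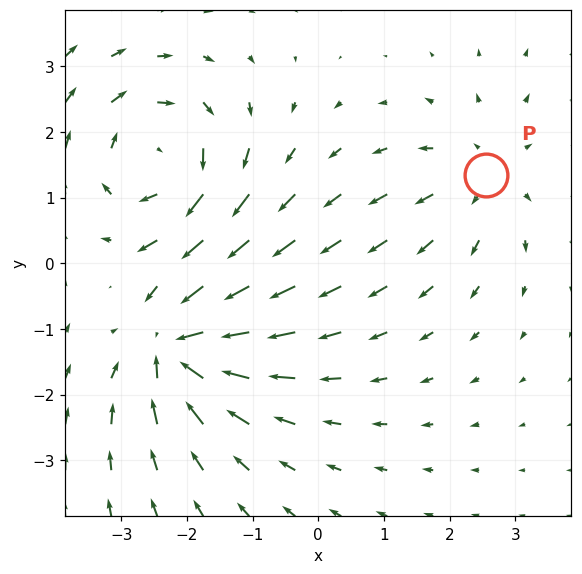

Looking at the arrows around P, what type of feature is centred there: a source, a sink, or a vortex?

source

At P (2.6, 1.3) the arrows spread outward. Divergence about +3, curl ≈0 — positive divergence with near-zero curl is a source.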